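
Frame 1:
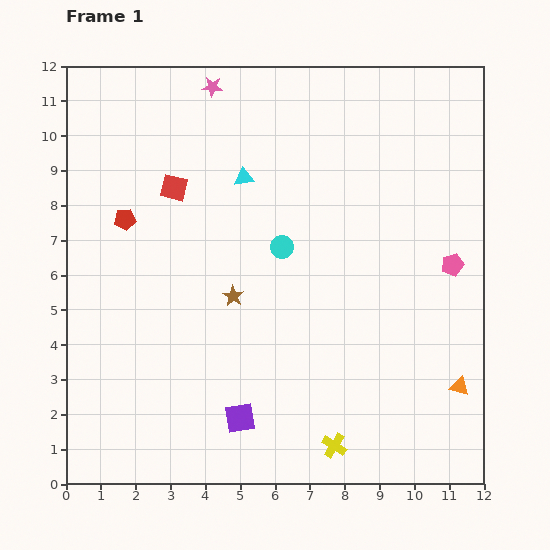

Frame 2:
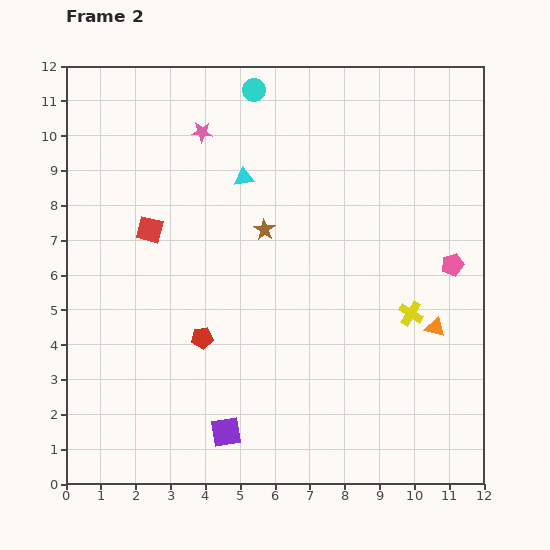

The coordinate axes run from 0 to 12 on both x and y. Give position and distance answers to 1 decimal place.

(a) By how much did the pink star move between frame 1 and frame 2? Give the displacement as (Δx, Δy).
(-0.3, -1.3)

The pink star was at (4.2, 11.4) in frame 1 and (3.9, 10.1) in frame 2.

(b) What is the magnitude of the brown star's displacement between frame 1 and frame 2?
2.1

The brown star moved from (4.8, 5.4) to (5.7, 7.3), a distance of √(0.9² + 1.9²) ≈ 2.1.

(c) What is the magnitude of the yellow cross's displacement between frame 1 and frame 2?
4.4

The yellow cross moved from (7.7, 1.1) to (9.9, 4.9), a distance of √(2.2² + 3.8²) ≈ 4.4.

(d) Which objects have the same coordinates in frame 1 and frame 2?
the cyan triangle, the pink pentagon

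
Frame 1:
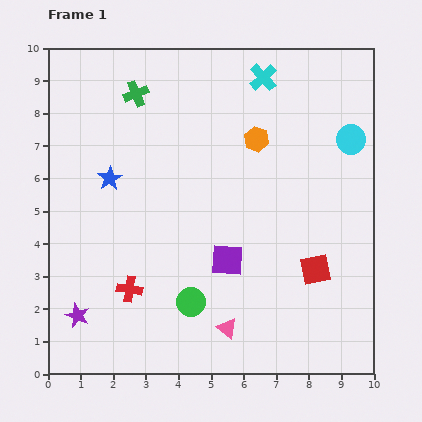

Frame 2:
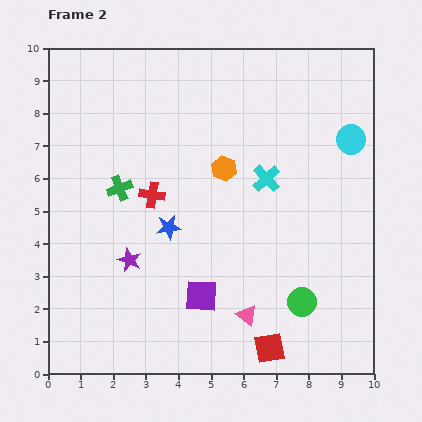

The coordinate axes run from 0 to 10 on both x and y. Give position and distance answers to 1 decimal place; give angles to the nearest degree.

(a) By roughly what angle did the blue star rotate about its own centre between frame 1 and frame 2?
23° clockwise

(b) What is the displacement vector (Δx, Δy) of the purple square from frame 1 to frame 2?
(-0.8, -1.1)

The purple square was at (5.5, 3.5) in frame 1 and (4.7, 2.4) in frame 2.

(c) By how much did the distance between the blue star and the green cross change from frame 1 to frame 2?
-0.8

Distance in frame 1: 2.7. Distance in frame 2: 1.9.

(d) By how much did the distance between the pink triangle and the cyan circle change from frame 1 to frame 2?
-0.6

Distance in frame 1: 6.9. Distance in frame 2: 6.3.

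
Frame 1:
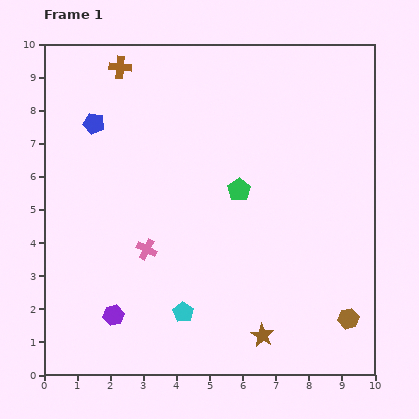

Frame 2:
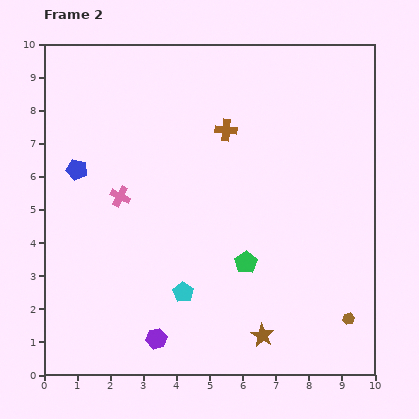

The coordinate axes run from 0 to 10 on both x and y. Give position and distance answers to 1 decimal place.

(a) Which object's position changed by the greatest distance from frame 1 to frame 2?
the brown cross

(moved 3.7; next 2.2)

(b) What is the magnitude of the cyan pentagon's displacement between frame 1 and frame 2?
0.6

The cyan pentagon moved from (4.2, 1.9) to (4.2, 2.5), a distance of √(0.0² + 0.6²) ≈ 0.6.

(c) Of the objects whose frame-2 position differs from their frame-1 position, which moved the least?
the cyan pentagon

(moved 0.6)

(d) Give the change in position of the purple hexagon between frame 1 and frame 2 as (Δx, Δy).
(1.3, -0.7)

The purple hexagon was at (2.1, 1.8) in frame 1 and (3.4, 1.1) in frame 2.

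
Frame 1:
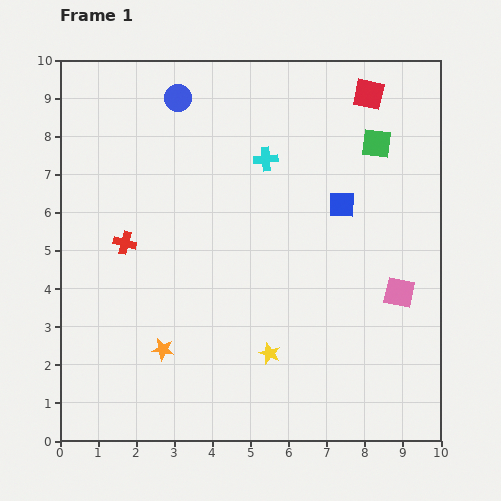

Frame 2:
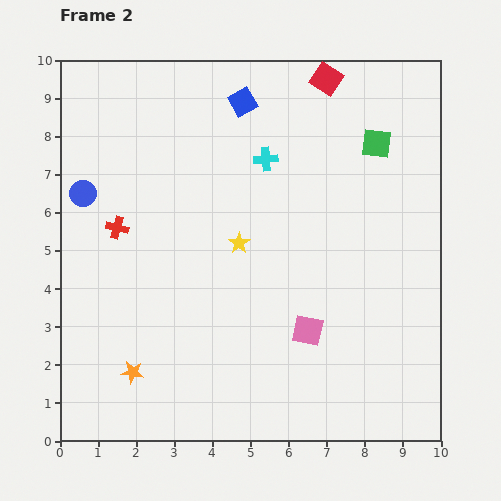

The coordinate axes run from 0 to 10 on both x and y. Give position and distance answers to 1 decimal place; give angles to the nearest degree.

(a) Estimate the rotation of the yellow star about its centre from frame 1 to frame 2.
16° clockwise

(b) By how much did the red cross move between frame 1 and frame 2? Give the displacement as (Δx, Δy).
(-0.2, 0.4)

The red cross was at (1.7, 5.2) in frame 1 and (1.5, 5.6) in frame 2.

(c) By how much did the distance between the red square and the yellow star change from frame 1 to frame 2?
-2.4

Distance in frame 1: 7.3. Distance in frame 2: 4.9.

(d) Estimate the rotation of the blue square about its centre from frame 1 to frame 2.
32° counter-clockwise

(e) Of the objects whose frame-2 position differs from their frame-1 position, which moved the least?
the red cross

(moved 0.4)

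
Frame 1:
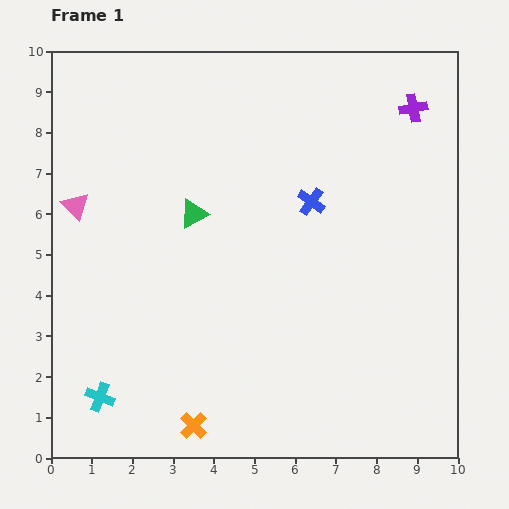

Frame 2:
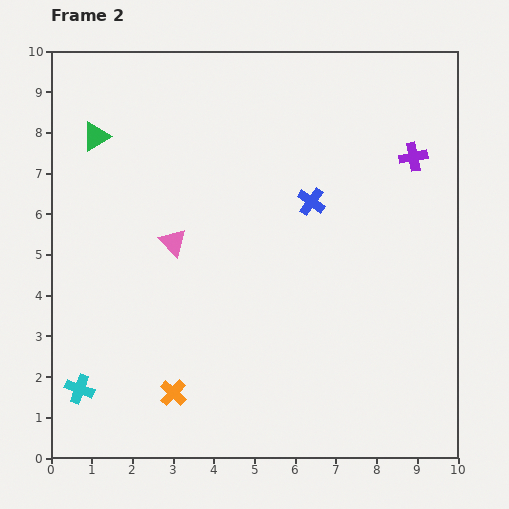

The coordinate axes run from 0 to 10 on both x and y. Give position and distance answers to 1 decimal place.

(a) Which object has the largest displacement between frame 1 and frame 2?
the green triangle

(moved 3.1; next 2.6)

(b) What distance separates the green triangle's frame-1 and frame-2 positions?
3.1

The green triangle moved from (3.5, 6.0) to (1.1, 7.9), a distance of √(2.4² + 1.9²) ≈ 3.1.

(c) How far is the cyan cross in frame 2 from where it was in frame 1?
0.5

The cyan cross moved from (1.2, 1.5) to (0.7, 1.7), a distance of √(0.5² + 0.2²) ≈ 0.5.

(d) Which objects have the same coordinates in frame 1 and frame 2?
the blue cross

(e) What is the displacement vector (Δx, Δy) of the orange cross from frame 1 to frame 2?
(-0.5, 0.8)

The orange cross was at (3.5, 0.8) in frame 1 and (3.0, 1.6) in frame 2.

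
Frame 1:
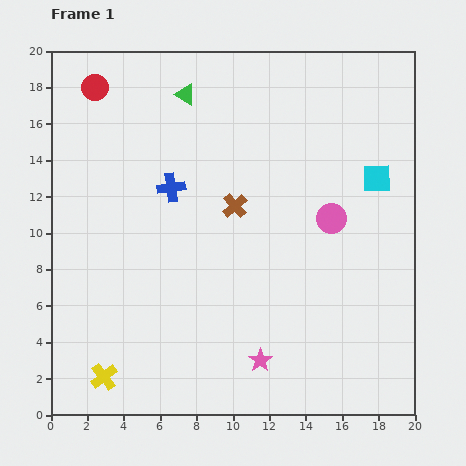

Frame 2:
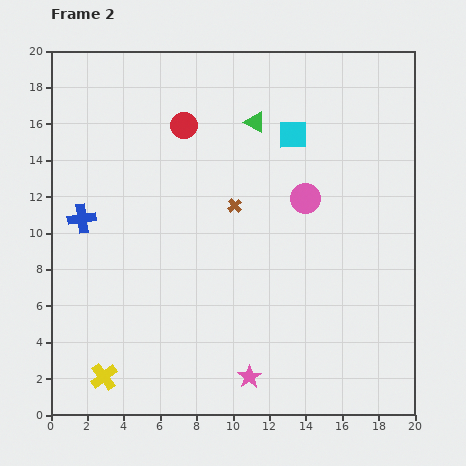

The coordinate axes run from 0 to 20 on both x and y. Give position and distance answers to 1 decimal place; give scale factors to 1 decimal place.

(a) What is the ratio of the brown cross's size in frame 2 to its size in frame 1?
0.6×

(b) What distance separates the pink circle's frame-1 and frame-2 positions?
1.8

The pink circle moved from (15.4, 10.8) to (14.0, 11.9), a distance of √(1.4² + 1.1²) ≈ 1.8.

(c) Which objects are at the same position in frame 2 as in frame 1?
the brown cross, the yellow cross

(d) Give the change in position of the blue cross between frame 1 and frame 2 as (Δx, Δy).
(-4.9, -1.7)

The blue cross was at (6.6, 12.5) in frame 1 and (1.7, 10.8) in frame 2.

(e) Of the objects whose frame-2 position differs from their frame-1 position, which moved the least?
the pink star

(moved 1.1)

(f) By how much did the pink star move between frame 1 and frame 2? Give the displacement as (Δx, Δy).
(-0.6, -0.9)

The pink star was at (11.5, 3.0) in frame 1 and (10.9, 2.1) in frame 2.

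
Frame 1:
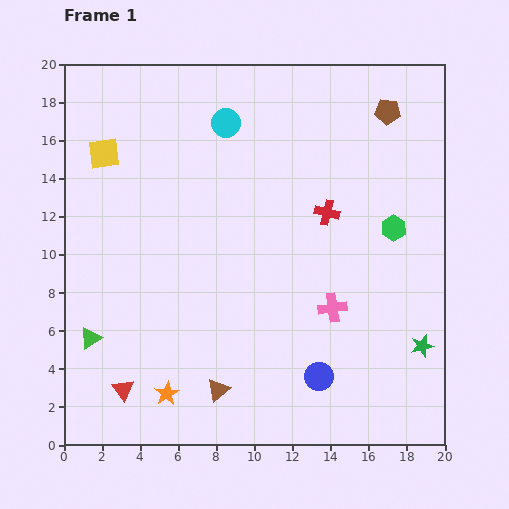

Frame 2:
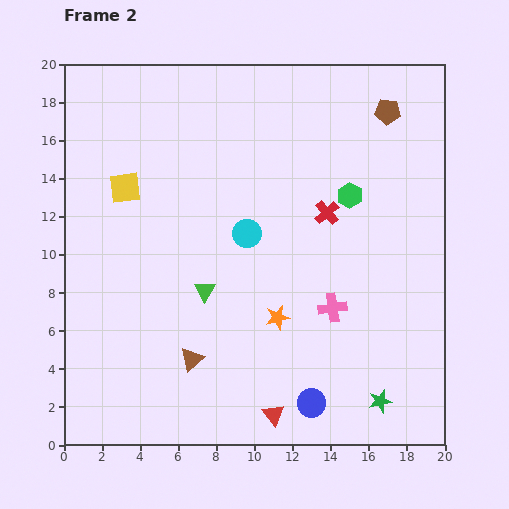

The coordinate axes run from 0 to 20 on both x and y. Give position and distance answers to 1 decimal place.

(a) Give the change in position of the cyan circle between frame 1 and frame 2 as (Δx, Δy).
(1.1, -5.8)

The cyan circle was at (8.5, 16.9) in frame 1 and (9.6, 11.1) in frame 2.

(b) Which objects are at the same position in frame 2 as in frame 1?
the red cross, the brown pentagon, the pink cross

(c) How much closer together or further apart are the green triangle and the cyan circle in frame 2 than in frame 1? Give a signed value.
-9.6

Distance in frame 1: 13.3. Distance in frame 2: 3.7.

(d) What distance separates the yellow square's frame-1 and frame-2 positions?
2.1

The yellow square moved from (2.1, 15.3) to (3.2, 13.5), a distance of √(1.1² + 1.8²) ≈ 2.1.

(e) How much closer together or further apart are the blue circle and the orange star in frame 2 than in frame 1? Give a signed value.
-3.3

Distance in frame 1: 8.1. Distance in frame 2: 4.8.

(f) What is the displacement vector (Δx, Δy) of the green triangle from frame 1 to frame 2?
(6.0, 2.5)

The green triangle was at (1.4, 5.6) in frame 1 and (7.4, 8.1) in frame 2.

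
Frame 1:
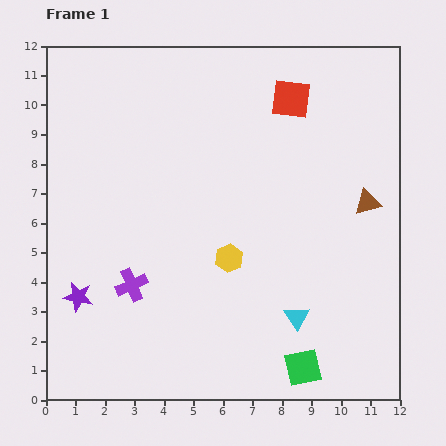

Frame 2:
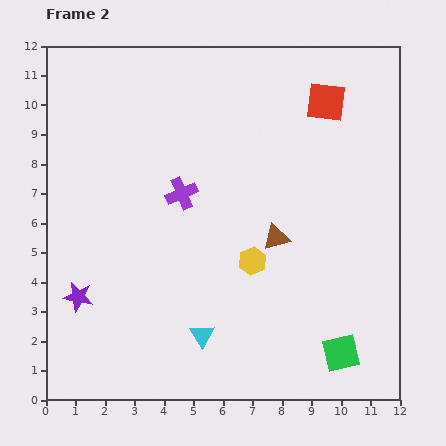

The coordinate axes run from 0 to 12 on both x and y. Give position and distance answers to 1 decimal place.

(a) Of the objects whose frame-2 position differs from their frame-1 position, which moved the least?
the yellow hexagon

(moved 0.8)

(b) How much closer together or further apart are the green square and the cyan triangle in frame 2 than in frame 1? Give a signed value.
+3.0

Distance in frame 1: 1.7. Distance in frame 2: 4.7.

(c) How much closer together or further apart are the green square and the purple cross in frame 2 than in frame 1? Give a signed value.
+1.2

Distance in frame 1: 6.4. Distance in frame 2: 7.6.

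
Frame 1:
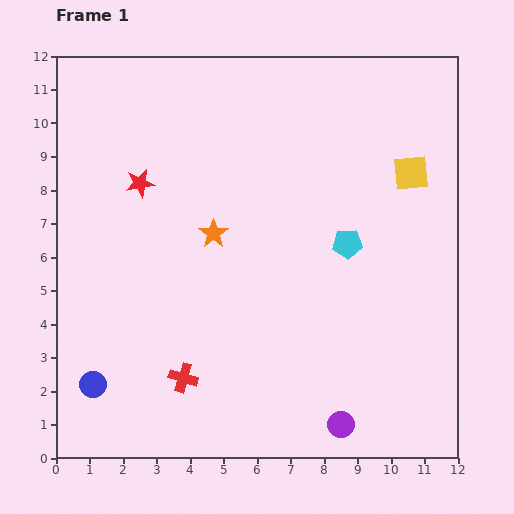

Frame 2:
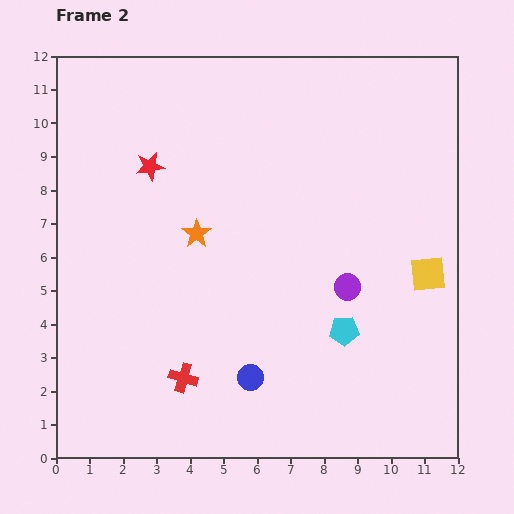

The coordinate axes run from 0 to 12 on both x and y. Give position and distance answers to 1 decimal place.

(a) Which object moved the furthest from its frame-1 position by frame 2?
the blue circle

(moved 4.7; next 4.1)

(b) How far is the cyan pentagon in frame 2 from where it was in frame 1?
2.6

The cyan pentagon moved from (8.7, 6.4) to (8.6, 3.8), a distance of √(0.1² + 2.6²) ≈ 2.6.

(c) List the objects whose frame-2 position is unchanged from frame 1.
the red cross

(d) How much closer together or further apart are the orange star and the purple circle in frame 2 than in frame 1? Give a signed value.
-2.1

Distance in frame 1: 6.9. Distance in frame 2: 4.8.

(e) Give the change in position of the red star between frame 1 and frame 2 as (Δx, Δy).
(0.3, 0.5)

The red star was at (2.5, 8.2) in frame 1 and (2.8, 8.7) in frame 2.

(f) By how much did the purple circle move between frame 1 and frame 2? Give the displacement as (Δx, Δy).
(0.2, 4.1)

The purple circle was at (8.5, 1.0) in frame 1 and (8.7, 5.1) in frame 2.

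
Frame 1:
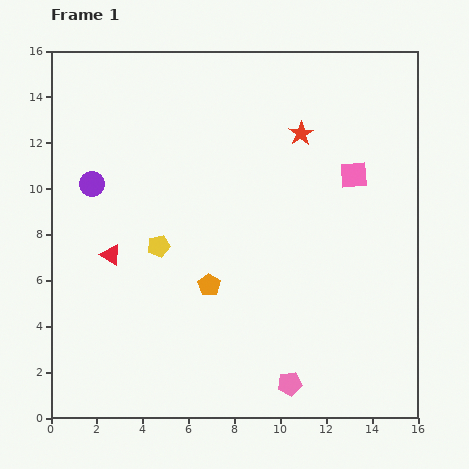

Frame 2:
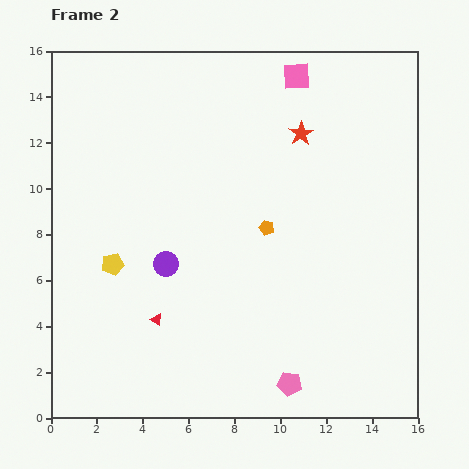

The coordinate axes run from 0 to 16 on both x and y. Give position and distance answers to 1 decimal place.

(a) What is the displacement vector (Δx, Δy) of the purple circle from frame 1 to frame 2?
(3.2, -3.5)

The purple circle was at (1.8, 10.2) in frame 1 and (5.0, 6.7) in frame 2.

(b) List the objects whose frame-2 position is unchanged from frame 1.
the pink pentagon, the red star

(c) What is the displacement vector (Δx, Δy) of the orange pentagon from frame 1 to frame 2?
(2.5, 2.5)

The orange pentagon was at (6.9, 5.8) in frame 1 and (9.4, 8.3) in frame 2.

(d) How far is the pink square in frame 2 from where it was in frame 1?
5.0

The pink square moved from (13.2, 10.6) to (10.7, 14.9), a distance of √(2.5² + 4.3²) ≈ 5.0.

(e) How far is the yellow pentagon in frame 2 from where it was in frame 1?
2.2

The yellow pentagon moved from (4.7, 7.5) to (2.7, 6.7), a distance of √(2.0² + 0.8²) ≈ 2.2.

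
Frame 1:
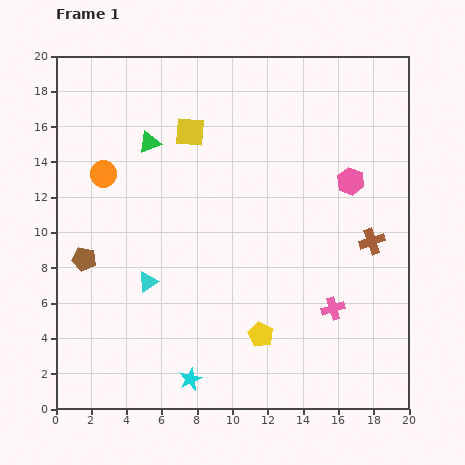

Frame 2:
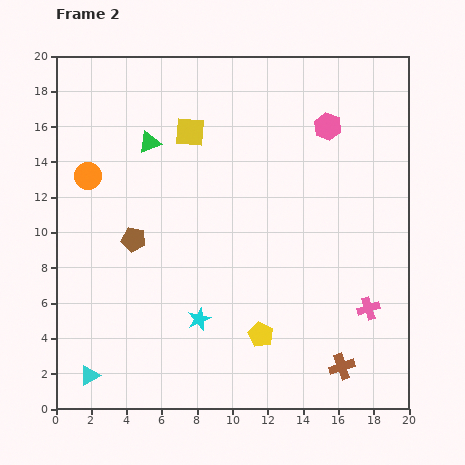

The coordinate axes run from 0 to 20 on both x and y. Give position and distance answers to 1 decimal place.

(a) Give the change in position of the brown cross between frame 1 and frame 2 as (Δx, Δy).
(-1.7, -7.1)

The brown cross was at (17.9, 9.5) in frame 1 and (16.2, 2.4) in frame 2.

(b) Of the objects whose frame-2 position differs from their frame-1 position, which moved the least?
the orange circle

(moved 0.9)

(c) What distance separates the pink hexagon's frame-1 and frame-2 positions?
3.4

The pink hexagon moved from (16.7, 12.9) to (15.4, 16.0), a distance of √(1.3² + 3.1²) ≈ 3.4.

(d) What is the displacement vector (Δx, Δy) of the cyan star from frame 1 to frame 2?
(0.5, 3.4)

The cyan star was at (7.6, 1.7) in frame 1 and (8.1, 5.1) in frame 2.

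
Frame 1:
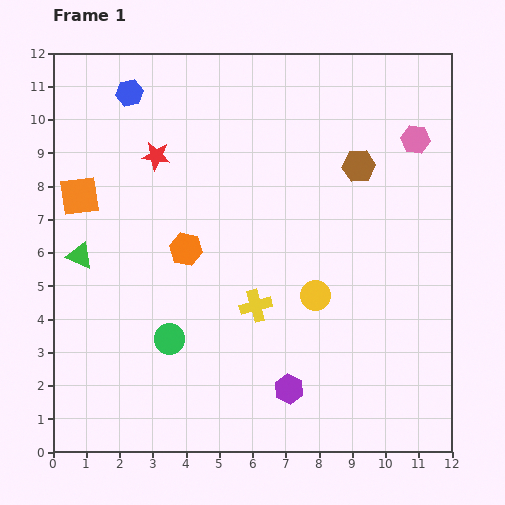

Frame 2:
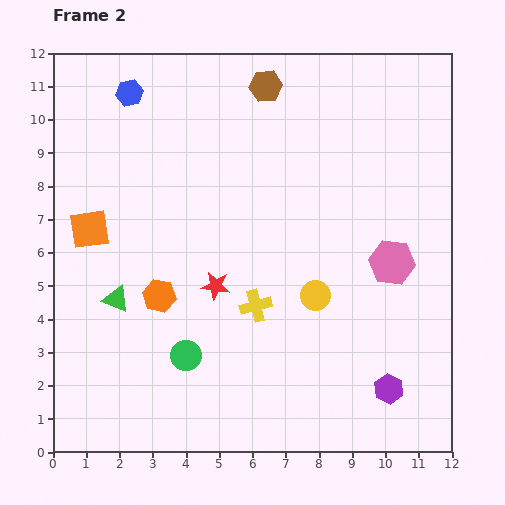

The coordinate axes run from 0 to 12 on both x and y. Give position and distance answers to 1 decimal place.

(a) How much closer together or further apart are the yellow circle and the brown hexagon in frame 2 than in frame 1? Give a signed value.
+2.4

Distance in frame 1: 4.1. Distance in frame 2: 6.5.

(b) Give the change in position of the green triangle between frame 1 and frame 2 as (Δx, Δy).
(1.1, -1.3)

The green triangle was at (0.8, 5.9) in frame 1 and (1.9, 4.6) in frame 2.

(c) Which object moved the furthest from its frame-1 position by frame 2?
the red star

(moved 4.3; next 3.8)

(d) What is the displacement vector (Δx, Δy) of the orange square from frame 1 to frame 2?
(0.3, -1.0)

The orange square was at (0.8, 7.7) in frame 1 and (1.1, 6.7) in frame 2.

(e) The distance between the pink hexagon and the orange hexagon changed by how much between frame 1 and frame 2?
-0.5

Distance in frame 1: 7.6. Distance in frame 2: 7.1.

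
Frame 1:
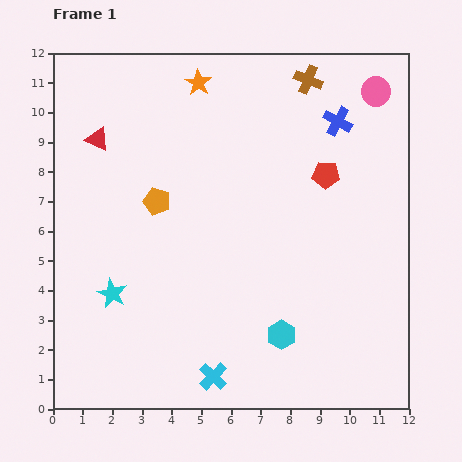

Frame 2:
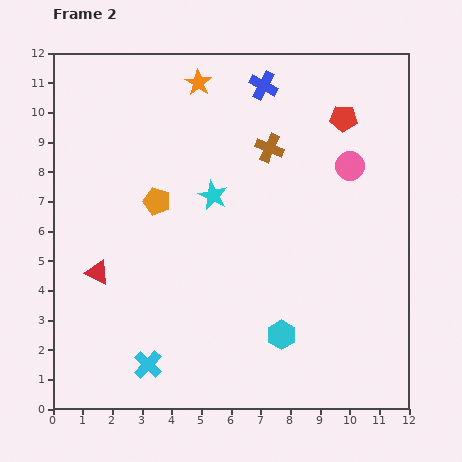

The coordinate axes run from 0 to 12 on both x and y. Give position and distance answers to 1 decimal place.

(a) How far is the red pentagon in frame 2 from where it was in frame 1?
2.0

The red pentagon moved from (9.2, 7.9) to (9.8, 9.8), a distance of √(0.6² + 1.9²) ≈ 2.0.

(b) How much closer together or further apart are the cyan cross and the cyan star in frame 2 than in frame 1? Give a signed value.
+1.7

Distance in frame 1: 4.4. Distance in frame 2: 6.1.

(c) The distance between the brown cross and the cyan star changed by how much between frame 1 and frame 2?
-7.3

Distance in frame 1: 9.8. Distance in frame 2: 2.5.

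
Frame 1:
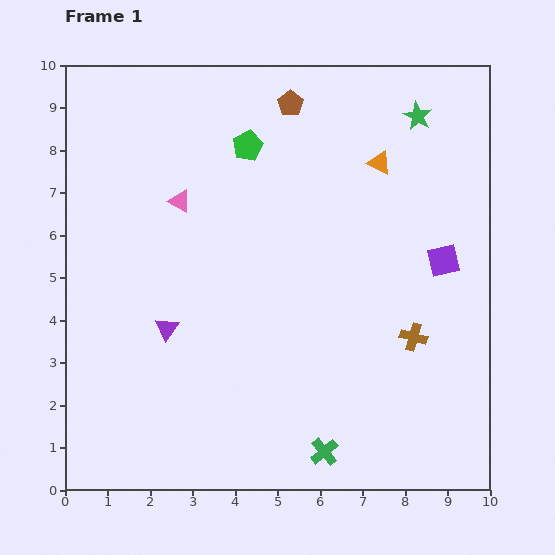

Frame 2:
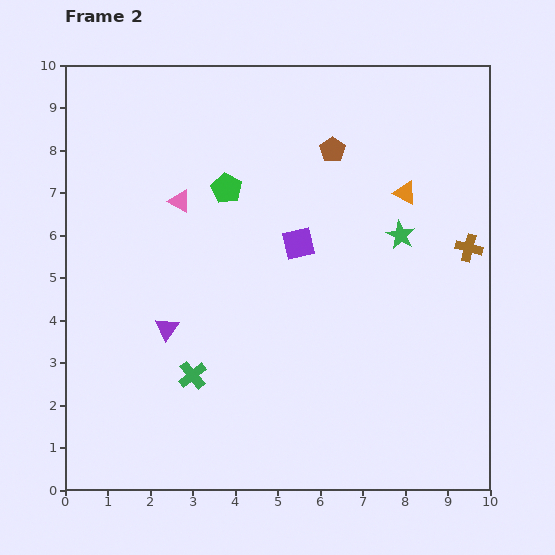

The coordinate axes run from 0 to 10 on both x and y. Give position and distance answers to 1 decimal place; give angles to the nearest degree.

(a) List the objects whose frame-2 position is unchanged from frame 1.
the purple triangle, the pink triangle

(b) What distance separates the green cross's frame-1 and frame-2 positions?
3.6

The green cross moved from (6.1, 0.9) to (3.0, 2.7), a distance of √(3.1² + 1.8²) ≈ 3.6.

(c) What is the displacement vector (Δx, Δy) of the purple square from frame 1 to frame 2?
(-3.4, 0.4)

The purple square was at (8.9, 5.4) in frame 1 and (5.5, 5.8) in frame 2.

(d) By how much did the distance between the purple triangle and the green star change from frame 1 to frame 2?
-1.8

Distance in frame 1: 7.7. Distance in frame 2: 5.9.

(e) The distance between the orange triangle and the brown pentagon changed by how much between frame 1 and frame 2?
-0.5

Distance in frame 1: 2.5. Distance in frame 2: 2.0.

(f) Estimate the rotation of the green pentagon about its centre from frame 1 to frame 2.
15° counter-clockwise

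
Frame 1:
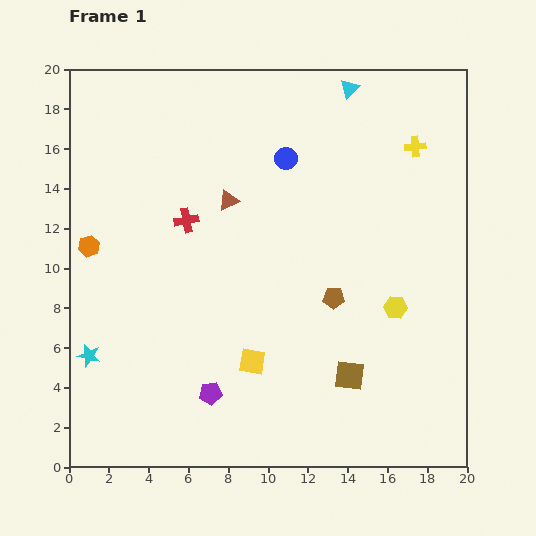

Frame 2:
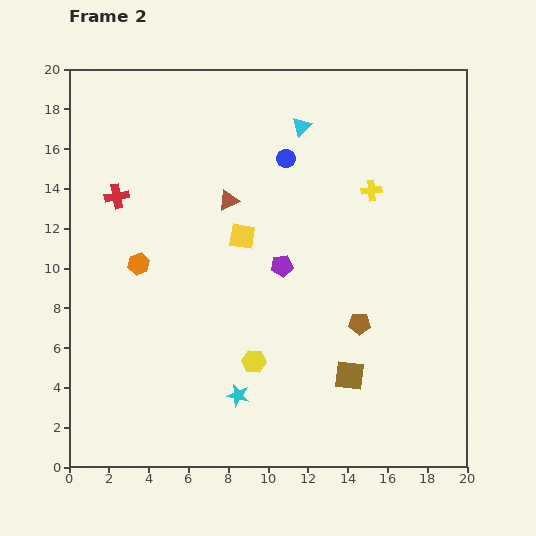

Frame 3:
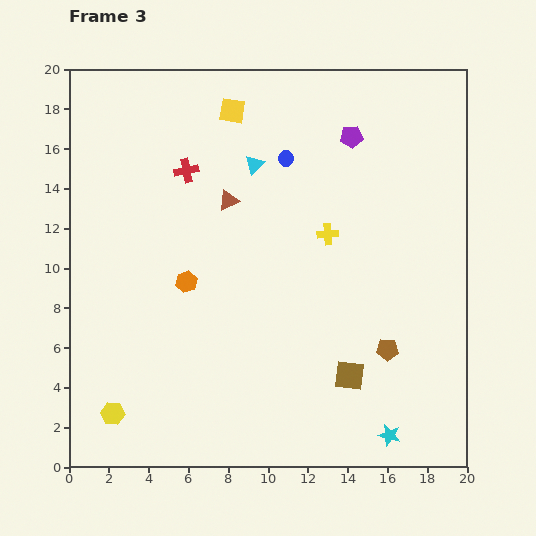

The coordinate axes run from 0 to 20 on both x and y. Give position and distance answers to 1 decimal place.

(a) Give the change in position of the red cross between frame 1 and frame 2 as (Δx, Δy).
(-3.5, 1.2)

The red cross was at (5.9, 12.4) in frame 1 and (2.4, 13.6) in frame 2.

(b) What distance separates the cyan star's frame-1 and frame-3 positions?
15.6

The cyan star moved from (1.0, 5.6) to (16.1, 1.6), a distance of √(15.1² + 4.0²) ≈ 15.6.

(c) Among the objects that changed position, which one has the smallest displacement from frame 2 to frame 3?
the brown pentagon

(moved 1.9)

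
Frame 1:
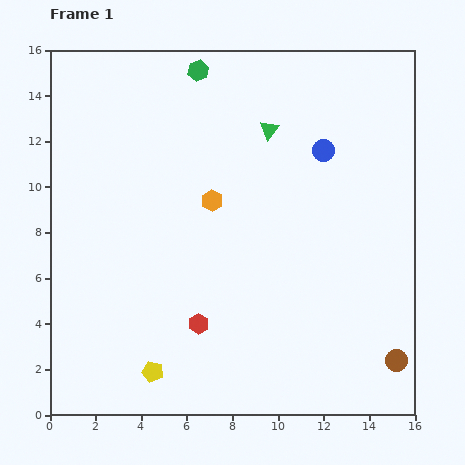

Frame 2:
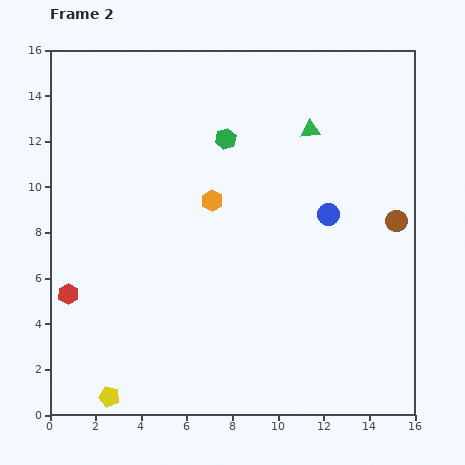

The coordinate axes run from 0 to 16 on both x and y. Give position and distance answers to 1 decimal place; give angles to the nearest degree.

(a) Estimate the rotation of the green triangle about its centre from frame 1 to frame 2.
46° clockwise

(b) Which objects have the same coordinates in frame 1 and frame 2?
the orange hexagon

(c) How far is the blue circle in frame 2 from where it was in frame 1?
2.8

The blue circle moved from (12.0, 11.6) to (12.2, 8.8), a distance of √(0.2² + 2.8²) ≈ 2.8.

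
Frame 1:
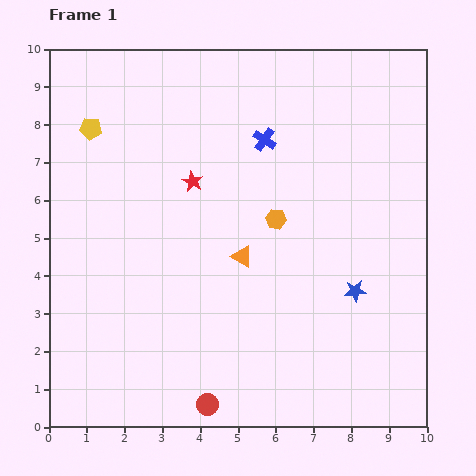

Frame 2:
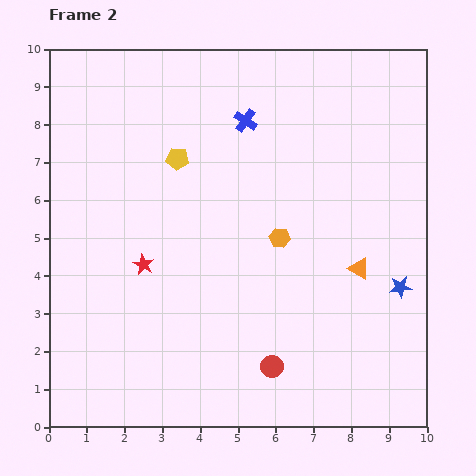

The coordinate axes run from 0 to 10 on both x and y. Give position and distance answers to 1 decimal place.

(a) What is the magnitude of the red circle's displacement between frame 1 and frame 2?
2.0

The red circle moved from (4.2, 0.6) to (5.9, 1.6), a distance of √(1.7² + 1.0²) ≈ 2.0.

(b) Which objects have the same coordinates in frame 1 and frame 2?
none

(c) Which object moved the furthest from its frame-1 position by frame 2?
the orange triangle

(moved 3.1; next 2.6)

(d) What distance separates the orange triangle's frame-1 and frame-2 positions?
3.1

The orange triangle moved from (5.1, 4.5) to (8.2, 4.2), a distance of √(3.1² + 0.3²) ≈ 3.1.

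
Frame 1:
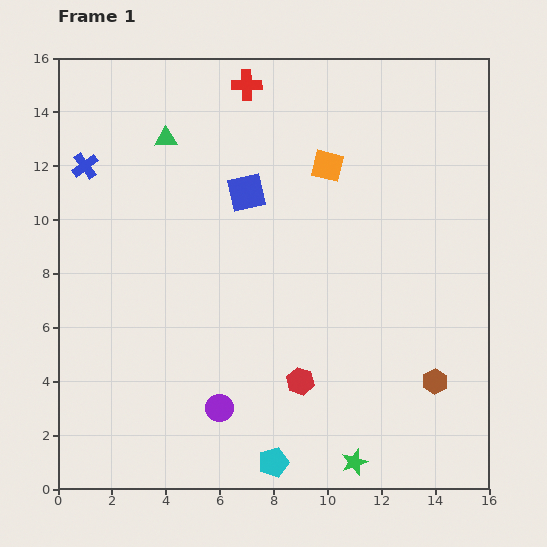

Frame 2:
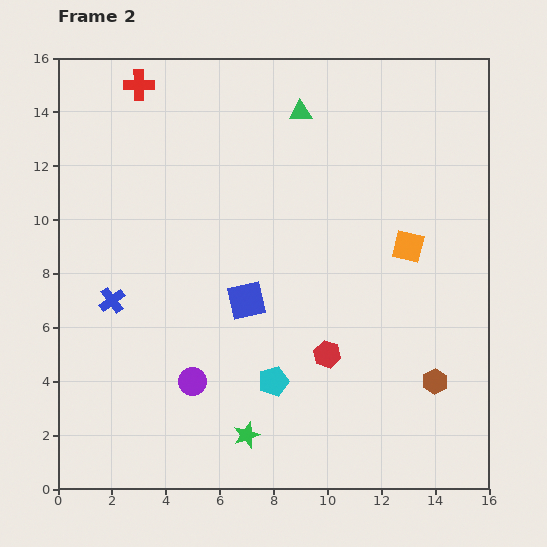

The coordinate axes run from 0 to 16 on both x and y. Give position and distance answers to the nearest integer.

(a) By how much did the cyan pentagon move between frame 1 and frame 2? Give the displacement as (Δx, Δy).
(0, 3)

The cyan pentagon was at (8, 1) in frame 1 and (8, 4) in frame 2.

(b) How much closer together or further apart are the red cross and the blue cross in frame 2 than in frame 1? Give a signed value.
+1

Distance in frame 1: 7. Distance in frame 2: 8.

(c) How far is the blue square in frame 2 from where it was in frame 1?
4

The blue square moved from (7, 11) to (7, 7), a distance of √(0² + 4²) ≈ 4.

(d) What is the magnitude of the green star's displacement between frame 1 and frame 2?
4

The green star moved from (11, 1) to (7, 2), a distance of √(4² + 1²) ≈ 4.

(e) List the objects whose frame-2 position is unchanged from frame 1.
the brown hexagon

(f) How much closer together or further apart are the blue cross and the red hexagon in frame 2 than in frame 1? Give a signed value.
-3

Distance in frame 1: 11. Distance in frame 2: 8.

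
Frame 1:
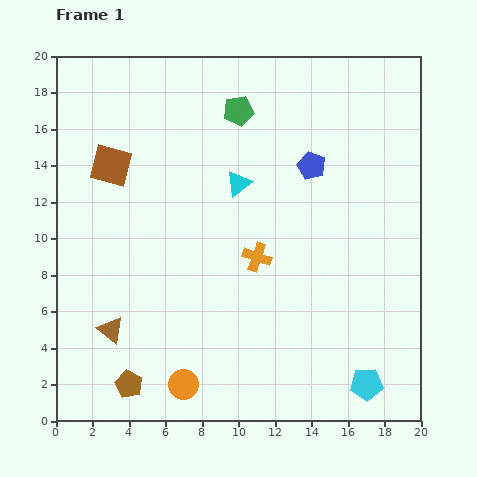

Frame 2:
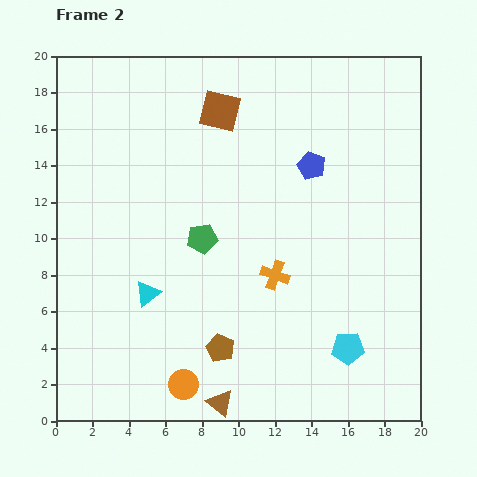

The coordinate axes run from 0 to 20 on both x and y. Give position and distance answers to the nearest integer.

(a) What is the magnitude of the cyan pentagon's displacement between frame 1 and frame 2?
2

The cyan pentagon moved from (17, 2) to (16, 4), a distance of √(1² + 2²) ≈ 2.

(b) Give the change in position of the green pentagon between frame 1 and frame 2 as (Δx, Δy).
(-2, -7)

The green pentagon was at (10, 17) in frame 1 and (8, 10) in frame 2.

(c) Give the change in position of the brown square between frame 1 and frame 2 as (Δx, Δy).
(6, 3)

The brown square was at (3, 14) in frame 1 and (9, 17) in frame 2.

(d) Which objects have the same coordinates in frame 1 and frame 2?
the blue pentagon, the orange circle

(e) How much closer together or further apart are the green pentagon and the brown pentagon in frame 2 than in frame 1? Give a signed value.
-10

Distance in frame 1: 16. Distance in frame 2: 6.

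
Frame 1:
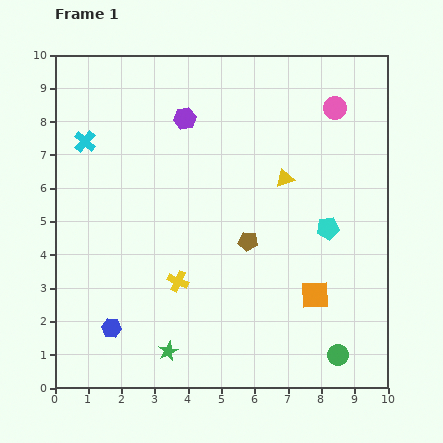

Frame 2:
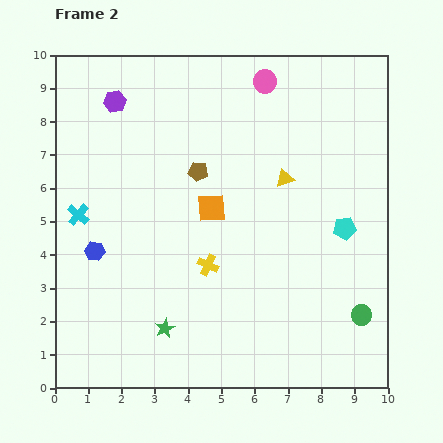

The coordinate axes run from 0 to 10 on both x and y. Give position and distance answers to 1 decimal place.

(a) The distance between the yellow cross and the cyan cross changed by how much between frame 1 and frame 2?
-0.8

Distance in frame 1: 5.0. Distance in frame 2: 4.2.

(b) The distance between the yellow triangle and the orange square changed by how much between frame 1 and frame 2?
-1.2

Distance in frame 1: 3.6. Distance in frame 2: 2.4.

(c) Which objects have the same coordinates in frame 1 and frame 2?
the yellow triangle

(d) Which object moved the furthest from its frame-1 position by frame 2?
the orange square

(moved 4.0; next 2.6)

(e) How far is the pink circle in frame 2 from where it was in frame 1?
2.2

The pink circle moved from (8.4, 8.4) to (6.3, 9.2), a distance of √(2.1² + 0.8²) ≈ 2.2.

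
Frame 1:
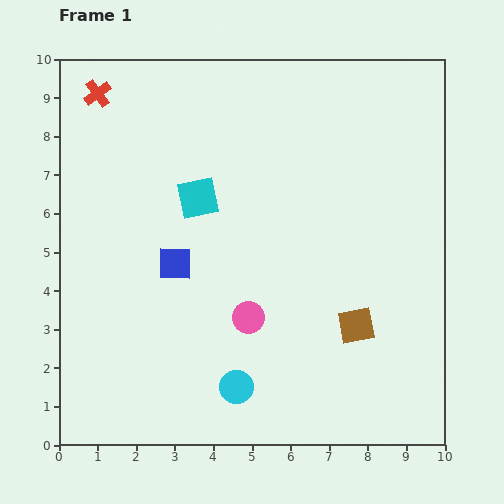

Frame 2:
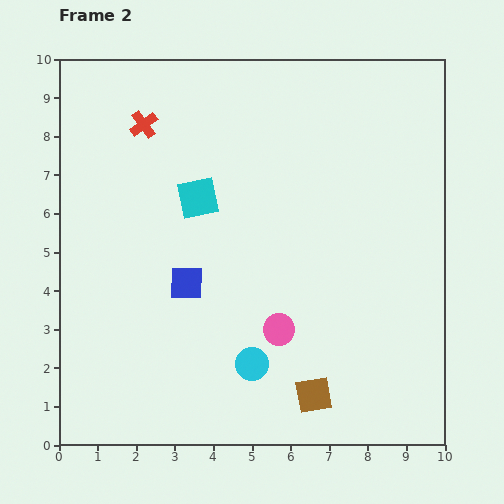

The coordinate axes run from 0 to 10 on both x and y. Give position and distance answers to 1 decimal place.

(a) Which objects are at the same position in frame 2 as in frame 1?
the cyan square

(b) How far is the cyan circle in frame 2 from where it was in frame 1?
0.7

The cyan circle moved from (4.6, 1.5) to (5.0, 2.1), a distance of √(0.4² + 0.6²) ≈ 0.7.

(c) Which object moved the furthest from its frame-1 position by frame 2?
the brown square

(moved 2.1; next 1.4)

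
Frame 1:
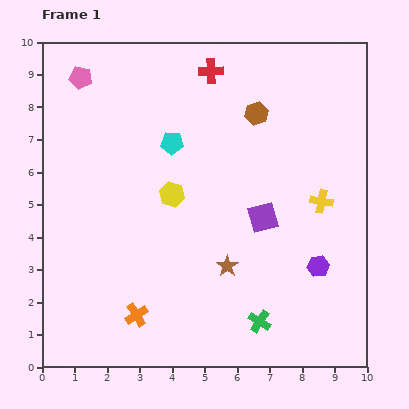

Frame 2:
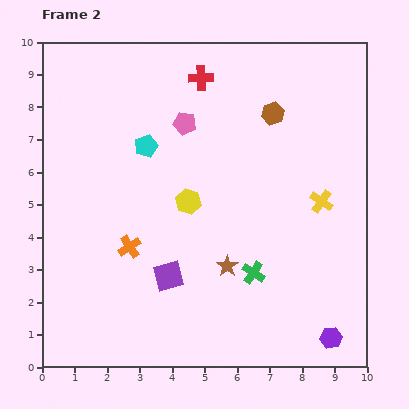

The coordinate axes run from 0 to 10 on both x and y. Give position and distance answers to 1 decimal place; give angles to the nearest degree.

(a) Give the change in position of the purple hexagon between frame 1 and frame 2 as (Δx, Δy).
(0.4, -2.2)

The purple hexagon was at (8.5, 3.1) in frame 1 and (8.9, 0.9) in frame 2.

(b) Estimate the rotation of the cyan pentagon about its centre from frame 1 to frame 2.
22° counter-clockwise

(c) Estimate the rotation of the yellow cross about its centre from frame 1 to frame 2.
24° clockwise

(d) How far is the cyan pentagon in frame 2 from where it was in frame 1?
0.8

The cyan pentagon moved from (4.0, 6.9) to (3.2, 6.8), a distance of √(0.8² + 0.1²) ≈ 0.8.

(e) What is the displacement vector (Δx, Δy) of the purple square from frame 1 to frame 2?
(-2.9, -1.8)

The purple square was at (6.8, 4.6) in frame 1 and (3.9, 2.8) in frame 2.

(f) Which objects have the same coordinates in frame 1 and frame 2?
the brown star, the yellow cross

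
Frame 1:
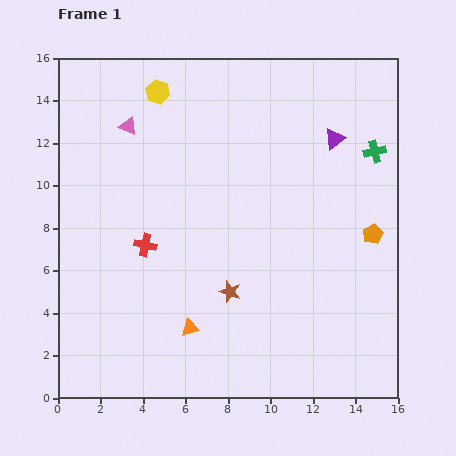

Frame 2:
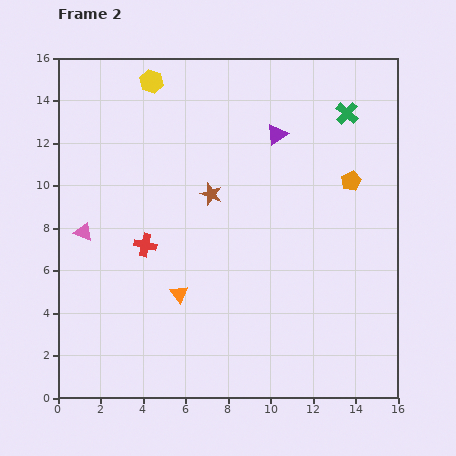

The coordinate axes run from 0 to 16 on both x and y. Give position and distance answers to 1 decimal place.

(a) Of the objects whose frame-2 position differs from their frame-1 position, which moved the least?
the yellow hexagon

(moved 0.6)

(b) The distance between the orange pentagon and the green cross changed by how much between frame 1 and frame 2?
-0.7

Distance in frame 1: 3.9. Distance in frame 2: 3.2.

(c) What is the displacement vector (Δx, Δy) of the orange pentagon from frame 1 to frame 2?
(-1.0, 2.5)

The orange pentagon was at (14.8, 7.7) in frame 1 and (13.8, 10.2) in frame 2.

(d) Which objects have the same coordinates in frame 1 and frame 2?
the red cross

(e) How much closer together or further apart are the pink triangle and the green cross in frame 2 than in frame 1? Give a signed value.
+1.9

Distance in frame 1: 11.7. Distance in frame 2: 13.6.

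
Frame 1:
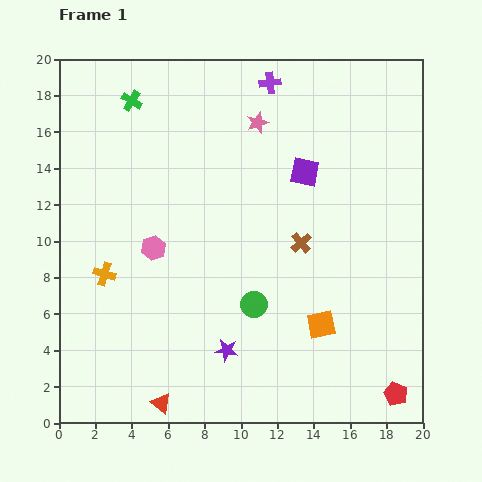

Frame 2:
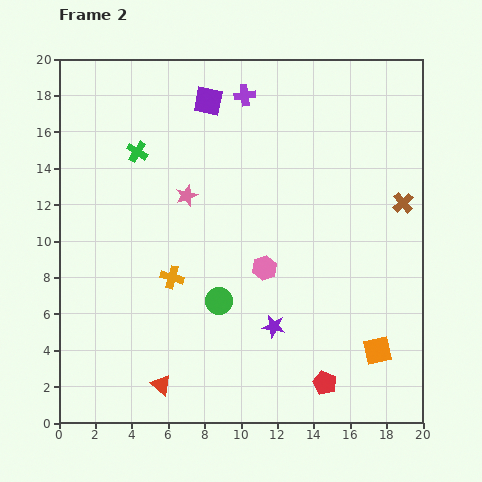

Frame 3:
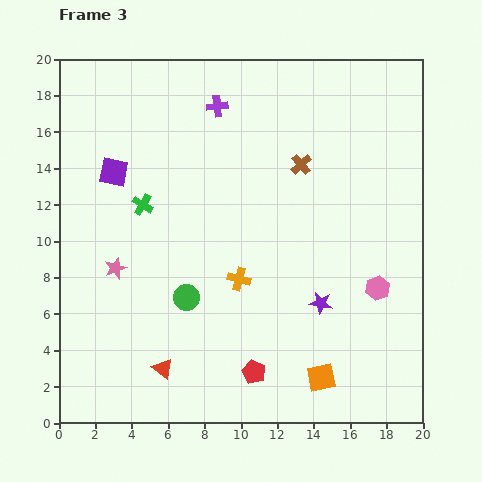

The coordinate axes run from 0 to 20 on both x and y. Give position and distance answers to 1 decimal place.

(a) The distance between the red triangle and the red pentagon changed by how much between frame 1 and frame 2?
-3.9

Distance in frame 1: 12.9. Distance in frame 2: 9.0.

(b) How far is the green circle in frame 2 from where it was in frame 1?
1.9

The green circle moved from (10.7, 6.5) to (8.8, 6.7), a distance of √(1.9² + 0.2²) ≈ 1.9.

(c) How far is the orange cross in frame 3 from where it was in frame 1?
7.4

The orange cross moved from (2.5, 8.2) to (9.9, 7.9), a distance of √(7.4² + 0.3²) ≈ 7.4.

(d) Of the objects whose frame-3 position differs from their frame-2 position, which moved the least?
the red triangle

(moved 0.9)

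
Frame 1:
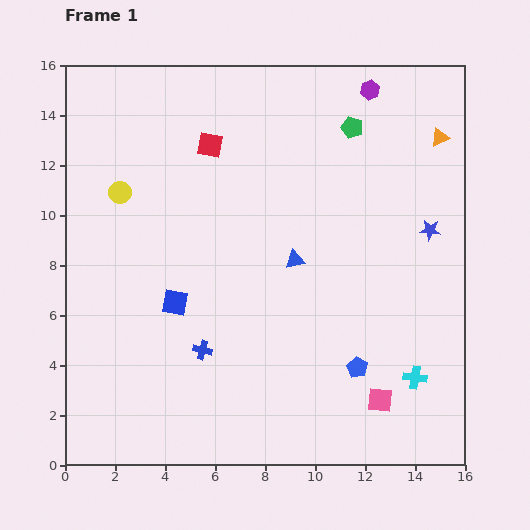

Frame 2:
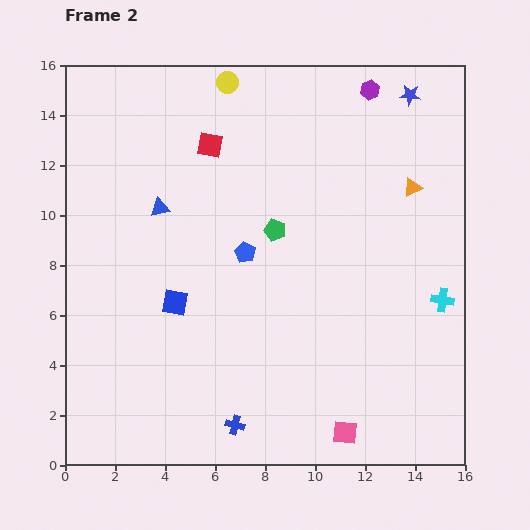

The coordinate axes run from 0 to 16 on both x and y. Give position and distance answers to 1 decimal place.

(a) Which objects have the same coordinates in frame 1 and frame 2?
the red square, the blue square, the purple hexagon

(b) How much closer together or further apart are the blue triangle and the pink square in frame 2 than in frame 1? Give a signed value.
+5.1

Distance in frame 1: 6.6. Distance in frame 2: 11.7.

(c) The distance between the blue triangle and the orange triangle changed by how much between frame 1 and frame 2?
+2.5

Distance in frame 1: 7.6. Distance in frame 2: 10.1.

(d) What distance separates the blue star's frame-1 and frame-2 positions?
5.5

The blue star moved from (14.6, 9.4) to (13.8, 14.8), a distance of √(0.8² + 5.4²) ≈ 5.5.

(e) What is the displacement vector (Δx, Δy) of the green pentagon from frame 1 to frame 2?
(-3.1, -4.1)

The green pentagon was at (11.5, 13.5) in frame 1 and (8.4, 9.4) in frame 2.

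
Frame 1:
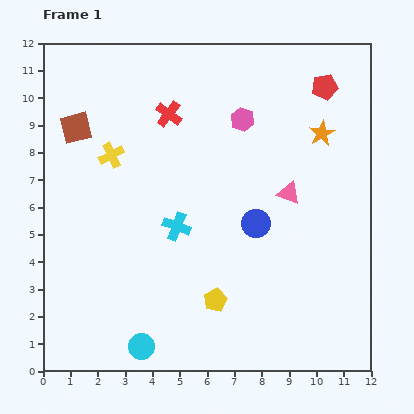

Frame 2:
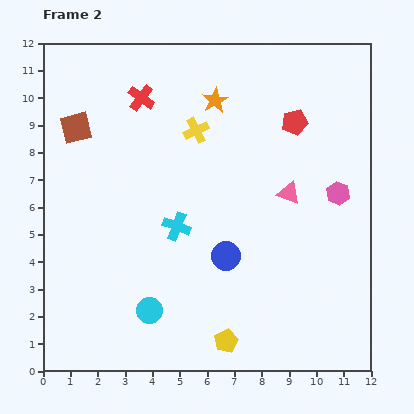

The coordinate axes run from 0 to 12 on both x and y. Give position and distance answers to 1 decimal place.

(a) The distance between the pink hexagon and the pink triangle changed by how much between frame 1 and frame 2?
-1.4

Distance in frame 1: 3.2. Distance in frame 2: 1.8.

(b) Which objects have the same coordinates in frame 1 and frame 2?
the pink triangle, the cyan cross, the brown square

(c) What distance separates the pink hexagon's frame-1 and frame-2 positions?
4.4

The pink hexagon moved from (7.3, 9.2) to (10.8, 6.5), a distance of √(3.5² + 2.7²) ≈ 4.4.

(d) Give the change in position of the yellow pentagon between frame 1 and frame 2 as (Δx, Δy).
(0.4, -1.5)

The yellow pentagon was at (6.3, 2.6) in frame 1 and (6.7, 1.1) in frame 2.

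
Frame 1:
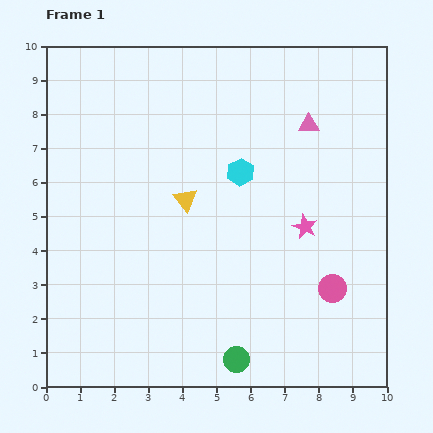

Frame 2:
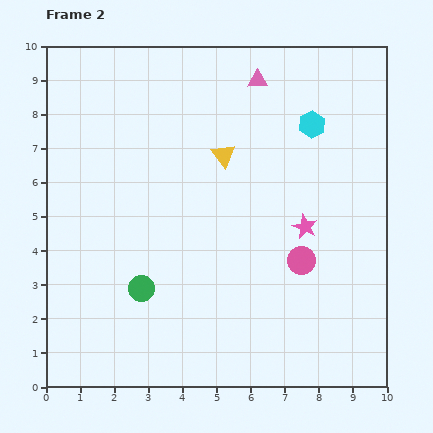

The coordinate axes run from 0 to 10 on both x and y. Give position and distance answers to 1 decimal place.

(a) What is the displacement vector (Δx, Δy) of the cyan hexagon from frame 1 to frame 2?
(2.1, 1.4)

The cyan hexagon was at (5.7, 6.3) in frame 1 and (7.8, 7.7) in frame 2.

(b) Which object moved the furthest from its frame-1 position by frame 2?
the green circle

(moved 3.5; next 2.5)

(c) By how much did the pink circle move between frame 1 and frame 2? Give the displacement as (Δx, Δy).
(-0.9, 0.8)

The pink circle was at (8.4, 2.9) in frame 1 and (7.5, 3.7) in frame 2.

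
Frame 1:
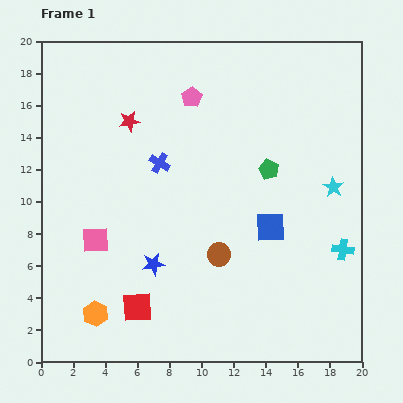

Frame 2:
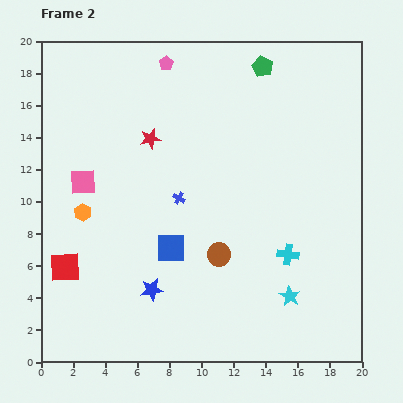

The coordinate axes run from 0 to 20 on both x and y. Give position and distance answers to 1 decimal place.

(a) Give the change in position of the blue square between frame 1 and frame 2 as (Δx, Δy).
(-6.2, -1.3)

The blue square was at (14.3, 8.4) in frame 1 and (8.1, 7.1) in frame 2.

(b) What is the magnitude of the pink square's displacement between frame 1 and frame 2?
3.7

The pink square moved from (3.4, 7.6) to (2.6, 11.2), a distance of √(0.8² + 3.6²) ≈ 3.7.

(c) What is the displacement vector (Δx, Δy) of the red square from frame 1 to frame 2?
(-4.5, 2.5)

The red square was at (6.0, 3.4) in frame 1 and (1.5, 5.9) in frame 2.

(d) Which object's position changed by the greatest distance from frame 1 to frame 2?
the cyan star

(moved 7.3; next 6.4)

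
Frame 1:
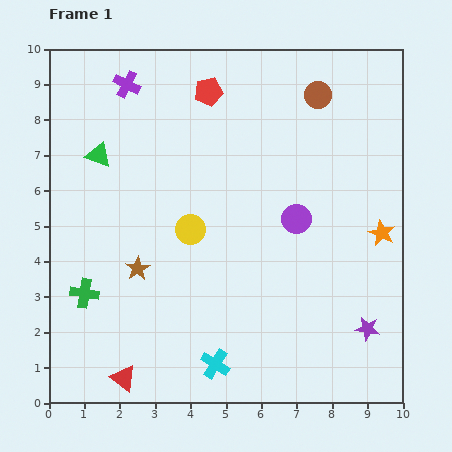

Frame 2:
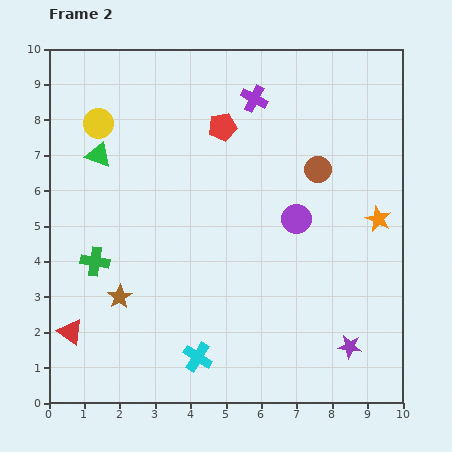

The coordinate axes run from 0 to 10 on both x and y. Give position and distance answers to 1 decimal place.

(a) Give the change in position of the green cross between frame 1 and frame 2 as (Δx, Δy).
(0.3, 0.9)

The green cross was at (1.0, 3.1) in frame 1 and (1.3, 4.0) in frame 2.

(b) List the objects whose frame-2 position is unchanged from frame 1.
the green triangle, the purple circle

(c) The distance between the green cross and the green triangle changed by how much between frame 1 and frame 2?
-0.9

Distance in frame 1: 3.9. Distance in frame 2: 3.0.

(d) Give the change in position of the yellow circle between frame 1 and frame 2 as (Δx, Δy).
(-2.6, 3.0)

The yellow circle was at (4.0, 4.9) in frame 1 and (1.4, 7.9) in frame 2.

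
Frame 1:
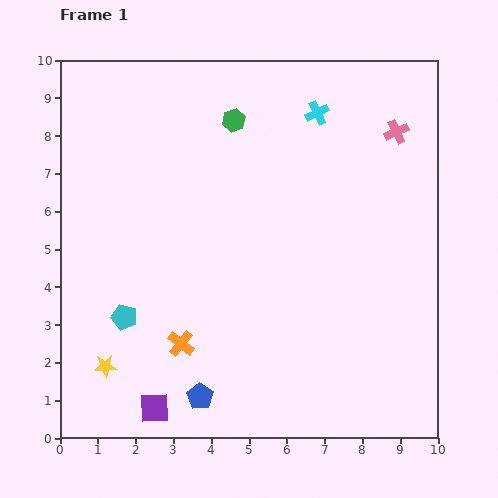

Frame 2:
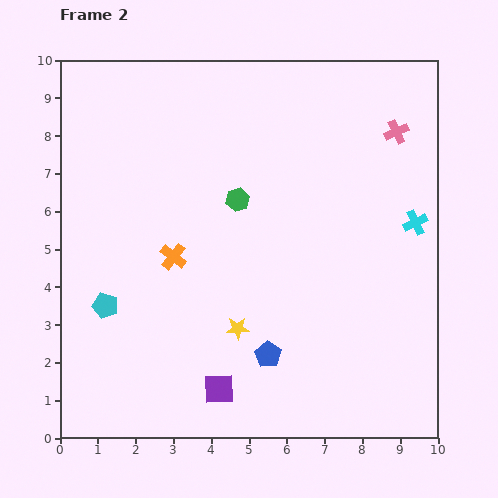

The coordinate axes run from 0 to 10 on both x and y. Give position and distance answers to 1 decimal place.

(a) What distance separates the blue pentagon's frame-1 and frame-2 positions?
2.1

The blue pentagon moved from (3.7, 1.1) to (5.5, 2.2), a distance of √(1.8² + 1.1²) ≈ 2.1.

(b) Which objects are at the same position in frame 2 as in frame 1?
the pink cross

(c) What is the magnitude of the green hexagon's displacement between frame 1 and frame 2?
2.1

The green hexagon moved from (4.6, 8.4) to (4.7, 6.3), a distance of √(0.1² + 2.1²) ≈ 2.1.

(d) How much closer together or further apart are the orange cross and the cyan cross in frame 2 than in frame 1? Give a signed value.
-0.6

Distance in frame 1: 7.1. Distance in frame 2: 6.5.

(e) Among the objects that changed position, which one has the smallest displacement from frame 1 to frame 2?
the cyan pentagon

(moved 0.6)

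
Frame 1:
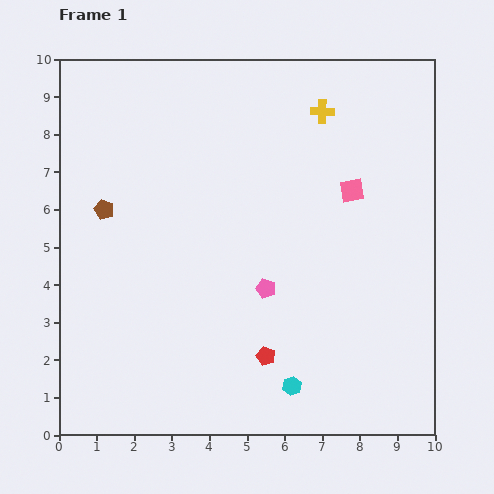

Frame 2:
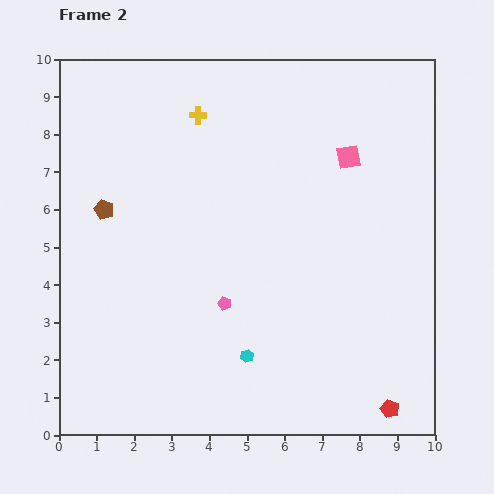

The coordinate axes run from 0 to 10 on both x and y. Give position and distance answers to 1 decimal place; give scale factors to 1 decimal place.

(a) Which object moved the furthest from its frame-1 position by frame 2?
the red pentagon

(moved 3.6; next 3.3)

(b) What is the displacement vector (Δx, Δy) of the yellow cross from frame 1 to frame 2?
(-3.3, -0.1)

The yellow cross was at (7.0, 8.6) in frame 1 and (3.7, 8.5) in frame 2.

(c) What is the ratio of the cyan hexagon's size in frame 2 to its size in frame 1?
0.7×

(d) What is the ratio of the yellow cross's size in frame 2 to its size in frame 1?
0.7×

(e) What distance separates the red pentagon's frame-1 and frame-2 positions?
3.6

The red pentagon moved from (5.5, 2.1) to (8.8, 0.7), a distance of √(3.3² + 1.4²) ≈ 3.6.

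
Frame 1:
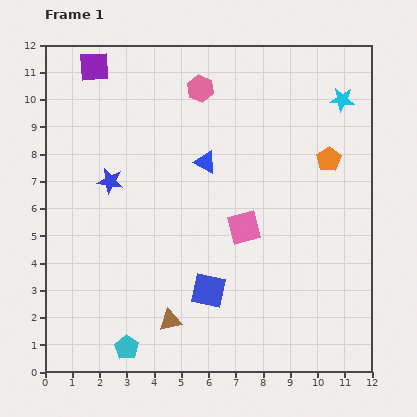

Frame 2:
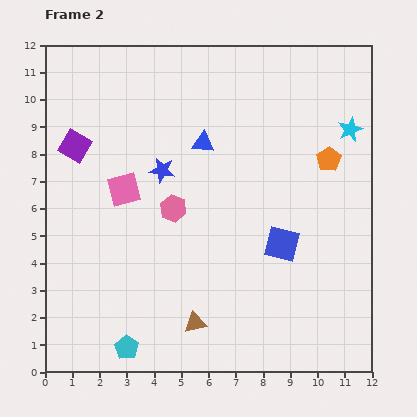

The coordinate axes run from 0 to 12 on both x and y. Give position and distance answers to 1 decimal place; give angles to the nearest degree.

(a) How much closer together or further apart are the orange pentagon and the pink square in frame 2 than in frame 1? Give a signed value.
+3.6

Distance in frame 1: 4.0. Distance in frame 2: 7.6.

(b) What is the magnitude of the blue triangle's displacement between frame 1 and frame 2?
0.7

The blue triangle moved from (5.9, 7.7) to (5.8, 8.4), a distance of √(0.1² + 0.7²) ≈ 0.7.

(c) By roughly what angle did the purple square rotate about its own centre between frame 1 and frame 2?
35° clockwise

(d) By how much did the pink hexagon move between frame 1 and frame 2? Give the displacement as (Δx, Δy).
(-1.0, -4.4)

The pink hexagon was at (5.7, 10.4) in frame 1 and (4.7, 6.0) in frame 2.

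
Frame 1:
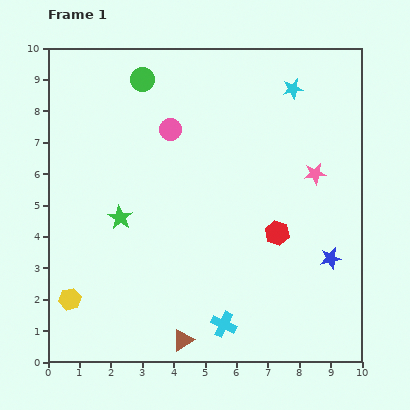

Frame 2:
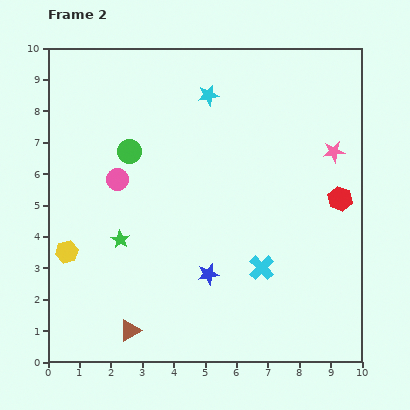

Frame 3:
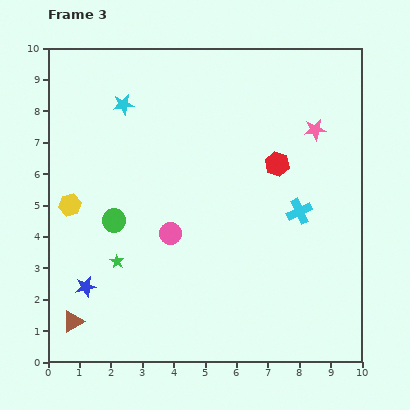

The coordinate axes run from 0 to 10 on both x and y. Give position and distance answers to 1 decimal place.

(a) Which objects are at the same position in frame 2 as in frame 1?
none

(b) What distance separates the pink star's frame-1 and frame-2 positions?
0.9

The pink star moved from (8.5, 6.0) to (9.1, 6.7), a distance of √(0.6² + 0.7²) ≈ 0.9.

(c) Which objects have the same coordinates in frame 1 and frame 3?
none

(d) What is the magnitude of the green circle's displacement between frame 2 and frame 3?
2.3

The green circle moved from (2.6, 6.7) to (2.1, 4.5), a distance of √(0.5² + 2.2²) ≈ 2.3.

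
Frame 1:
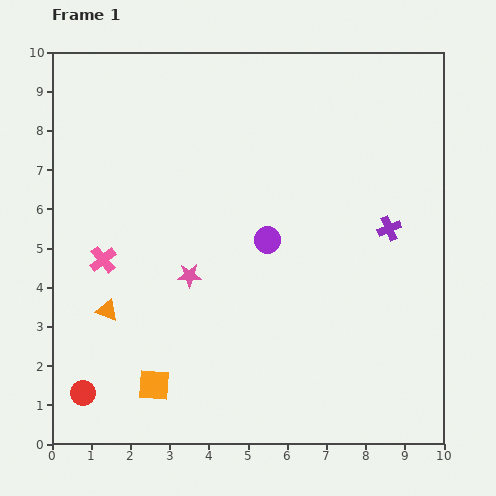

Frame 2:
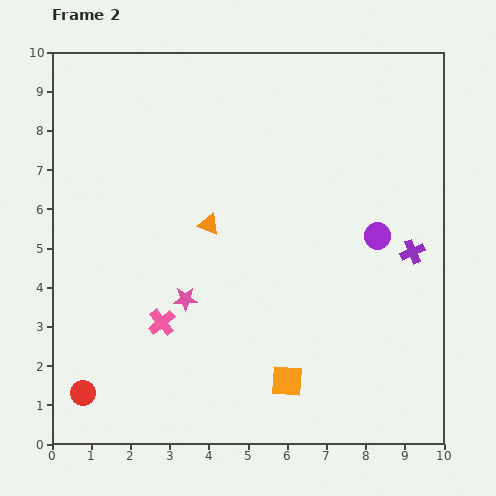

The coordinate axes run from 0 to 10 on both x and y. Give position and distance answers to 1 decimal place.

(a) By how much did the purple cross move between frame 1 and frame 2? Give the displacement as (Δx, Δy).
(0.6, -0.6)

The purple cross was at (8.6, 5.5) in frame 1 and (9.2, 4.9) in frame 2.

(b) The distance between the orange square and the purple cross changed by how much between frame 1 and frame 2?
-2.6

Distance in frame 1: 7.2. Distance in frame 2: 4.6.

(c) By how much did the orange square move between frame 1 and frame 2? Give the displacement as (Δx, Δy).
(3.4, 0.1)

The orange square was at (2.6, 1.5) in frame 1 and (6.0, 1.6) in frame 2.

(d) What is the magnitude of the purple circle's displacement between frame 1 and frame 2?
2.8

The purple circle moved from (5.5, 5.2) to (8.3, 5.3), a distance of √(2.8² + 0.1²) ≈ 2.8.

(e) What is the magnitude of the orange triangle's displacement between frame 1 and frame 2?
3.4

The orange triangle moved from (1.4, 3.4) to (4.0, 5.6), a distance of √(2.6² + 2.2²) ≈ 3.4.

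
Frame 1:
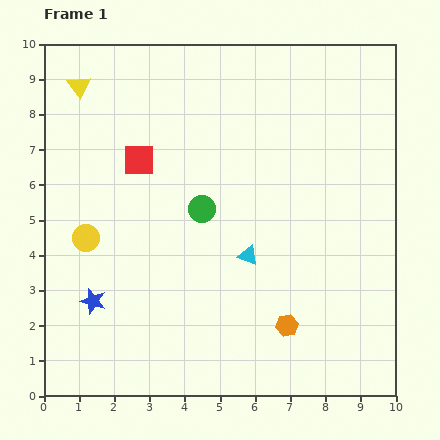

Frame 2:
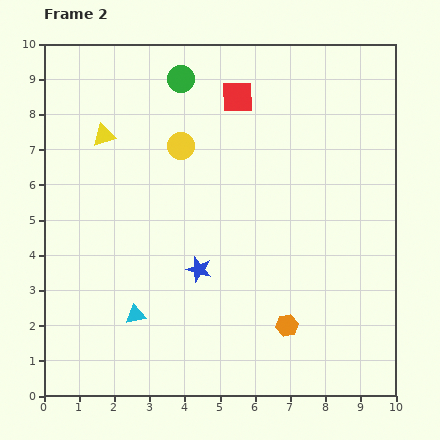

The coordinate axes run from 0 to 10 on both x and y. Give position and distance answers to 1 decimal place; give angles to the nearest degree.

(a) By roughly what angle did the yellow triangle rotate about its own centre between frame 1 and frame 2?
49° clockwise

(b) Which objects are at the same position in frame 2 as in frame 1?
the orange hexagon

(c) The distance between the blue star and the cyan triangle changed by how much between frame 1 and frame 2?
-2.4

Distance in frame 1: 4.6. Distance in frame 2: 2.2.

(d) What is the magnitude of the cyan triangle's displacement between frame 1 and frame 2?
3.6

The cyan triangle moved from (5.8, 4.0) to (2.6, 2.3), a distance of √(3.2² + 1.7²) ≈ 3.6.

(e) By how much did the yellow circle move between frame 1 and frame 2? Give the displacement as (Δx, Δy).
(2.7, 2.6)

The yellow circle was at (1.2, 4.5) in frame 1 and (3.9, 7.1) in frame 2.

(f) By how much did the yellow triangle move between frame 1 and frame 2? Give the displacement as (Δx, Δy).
(0.7, -1.4)

The yellow triangle was at (1.0, 8.8) in frame 1 and (1.7, 7.4) in frame 2.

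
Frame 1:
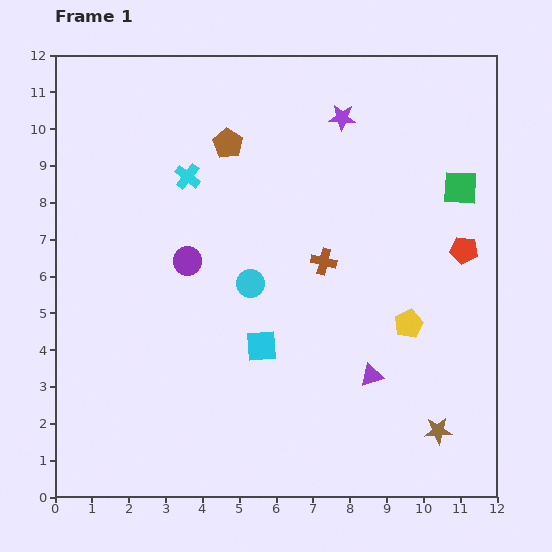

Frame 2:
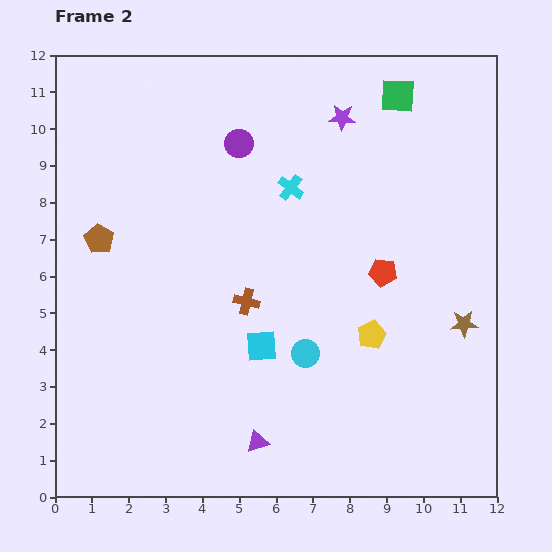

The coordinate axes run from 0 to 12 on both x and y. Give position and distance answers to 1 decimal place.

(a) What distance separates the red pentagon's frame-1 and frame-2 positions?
2.3

The red pentagon moved from (11.1, 6.7) to (8.9, 6.1), a distance of √(2.2² + 0.6²) ≈ 2.3.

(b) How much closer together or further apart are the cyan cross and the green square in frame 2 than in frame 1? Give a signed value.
-3.6

Distance in frame 1: 7.4. Distance in frame 2: 3.8.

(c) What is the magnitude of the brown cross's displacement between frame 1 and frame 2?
2.4

The brown cross moved from (7.3, 6.4) to (5.2, 5.3), a distance of √(2.1² + 1.1²) ≈ 2.4.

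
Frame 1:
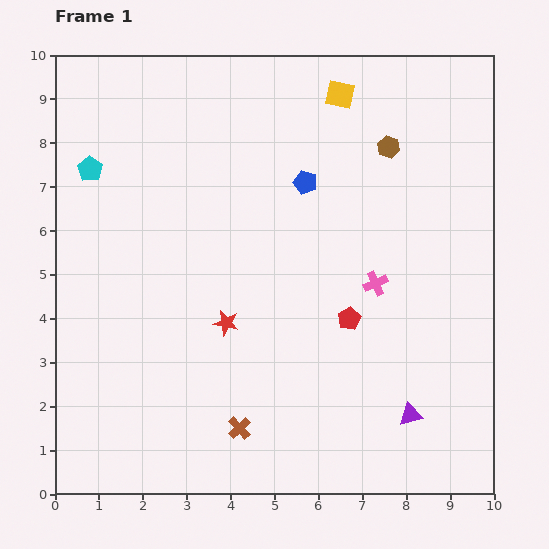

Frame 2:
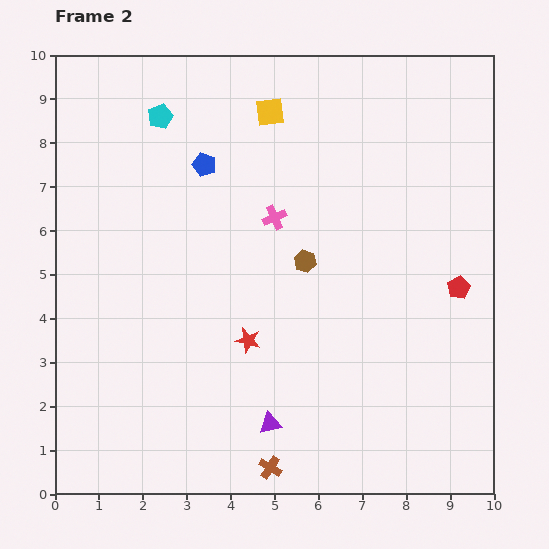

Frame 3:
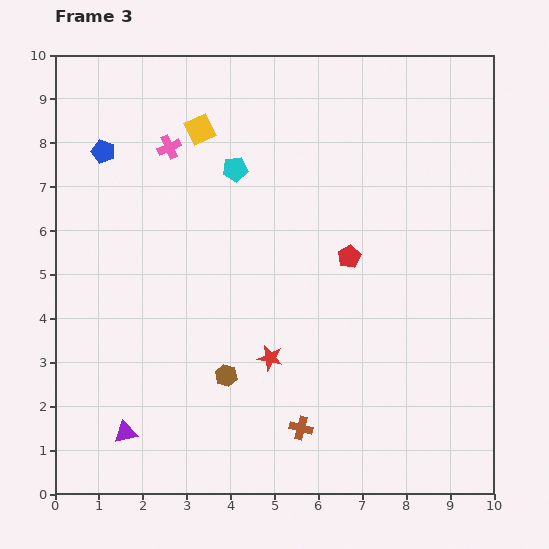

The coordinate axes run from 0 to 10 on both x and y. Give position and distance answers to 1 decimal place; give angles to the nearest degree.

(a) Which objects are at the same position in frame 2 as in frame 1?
none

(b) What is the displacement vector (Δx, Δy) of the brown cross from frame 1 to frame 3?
(1.4, 0.0)

The brown cross was at (4.2, 1.5) in frame 1 and (5.6, 1.5) in frame 3.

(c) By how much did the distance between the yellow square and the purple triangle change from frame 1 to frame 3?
-0.4

Distance in frame 1: 7.5. Distance in frame 3: 7.1.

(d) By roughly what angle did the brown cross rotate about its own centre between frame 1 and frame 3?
32° counter-clockwise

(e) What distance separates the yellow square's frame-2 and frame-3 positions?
1.6

The yellow square moved from (4.9, 8.7) to (3.3, 8.3), a distance of √(1.6² + 0.4²) ≈ 1.6.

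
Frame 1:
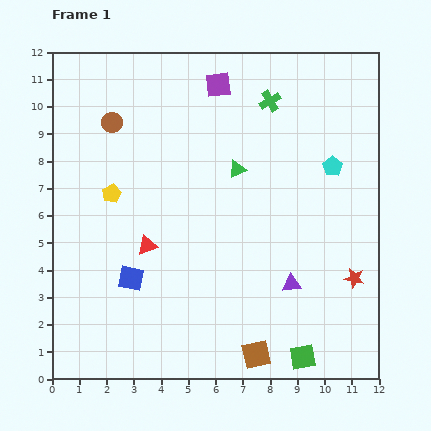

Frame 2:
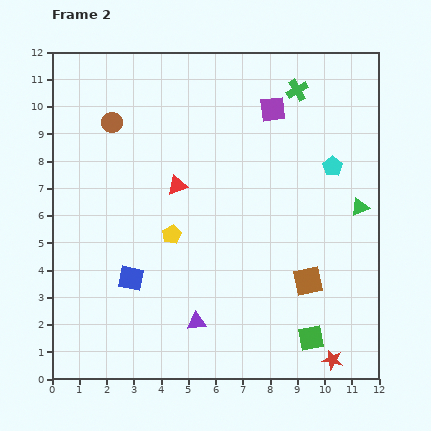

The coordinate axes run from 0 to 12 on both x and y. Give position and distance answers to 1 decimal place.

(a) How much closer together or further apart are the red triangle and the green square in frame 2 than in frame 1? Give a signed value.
+0.4

Distance in frame 1: 7.0. Distance in frame 2: 7.4.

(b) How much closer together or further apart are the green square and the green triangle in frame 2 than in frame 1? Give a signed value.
-2.2

Distance in frame 1: 7.3. Distance in frame 2: 5.1.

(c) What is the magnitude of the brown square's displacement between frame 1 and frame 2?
3.3

The brown square moved from (7.5, 0.9) to (9.4, 3.6), a distance of √(1.9² + 2.7²) ≈ 3.3.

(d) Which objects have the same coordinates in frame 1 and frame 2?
the brown circle, the blue square, the cyan pentagon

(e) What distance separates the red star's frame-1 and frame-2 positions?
3.1

The red star moved from (11.1, 3.7) to (10.3, 0.7), a distance of √(0.8² + 3.0²) ≈ 3.1.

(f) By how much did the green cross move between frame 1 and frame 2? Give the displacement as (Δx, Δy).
(1.0, 0.4)

The green cross was at (8.0, 10.2) in frame 1 and (9.0, 10.6) in frame 2.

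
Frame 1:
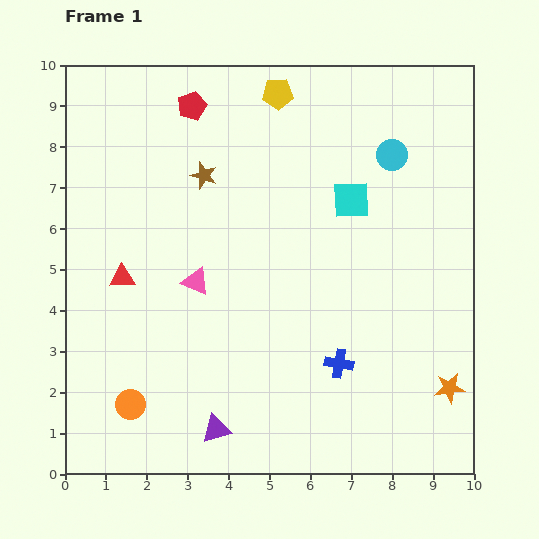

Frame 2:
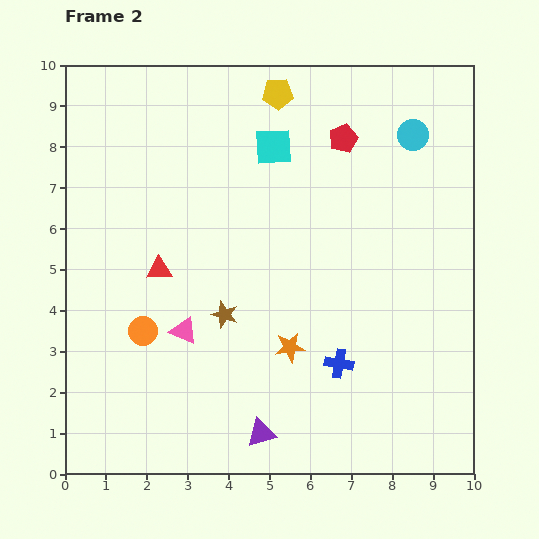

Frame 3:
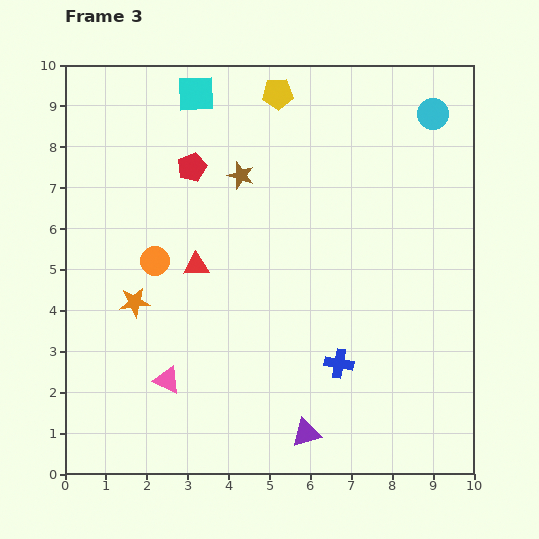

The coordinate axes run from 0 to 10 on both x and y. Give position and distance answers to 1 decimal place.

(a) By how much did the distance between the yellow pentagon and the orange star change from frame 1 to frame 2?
-2.1

Distance in frame 1: 8.3. Distance in frame 2: 6.2.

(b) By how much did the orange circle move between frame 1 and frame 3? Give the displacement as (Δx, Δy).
(0.6, 3.5)

The orange circle was at (1.6, 1.7) in frame 1 and (2.2, 5.2) in frame 3.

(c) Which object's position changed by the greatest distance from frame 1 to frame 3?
the orange star

(moved 8.0; next 4.6)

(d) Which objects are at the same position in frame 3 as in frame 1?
the blue cross, the yellow pentagon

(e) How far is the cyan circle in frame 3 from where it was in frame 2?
0.7

The cyan circle moved from (8.5, 8.3) to (9.0, 8.8), a distance of √(0.5² + 0.5²) ≈ 0.7.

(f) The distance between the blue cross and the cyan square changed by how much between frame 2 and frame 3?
+2.0

Distance in frame 2: 5.5. Distance in frame 3: 7.5.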